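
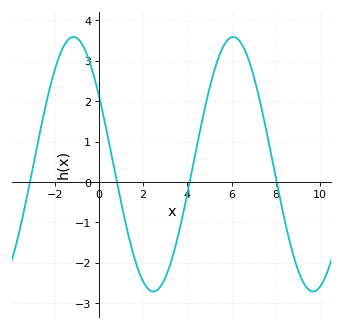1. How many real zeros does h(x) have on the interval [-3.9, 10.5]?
4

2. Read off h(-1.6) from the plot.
3.4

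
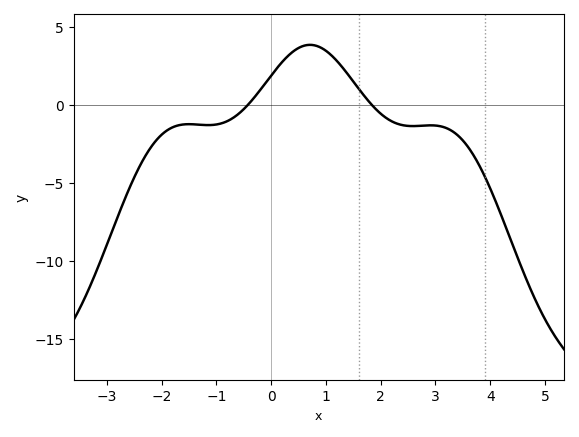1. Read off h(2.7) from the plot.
-1.5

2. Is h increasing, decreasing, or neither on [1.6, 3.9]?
neither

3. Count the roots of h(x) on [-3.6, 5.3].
2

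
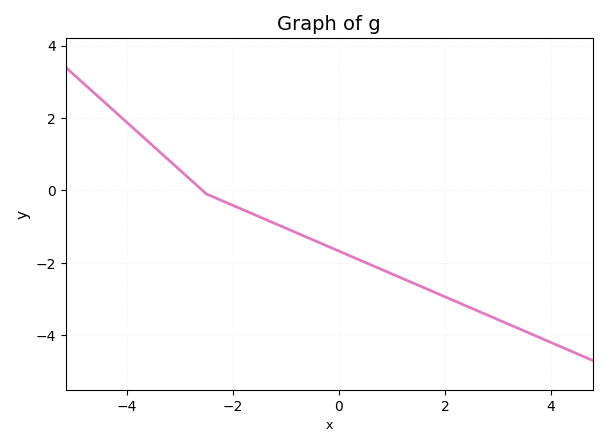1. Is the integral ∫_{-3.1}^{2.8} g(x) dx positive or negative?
negative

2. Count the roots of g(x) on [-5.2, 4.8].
1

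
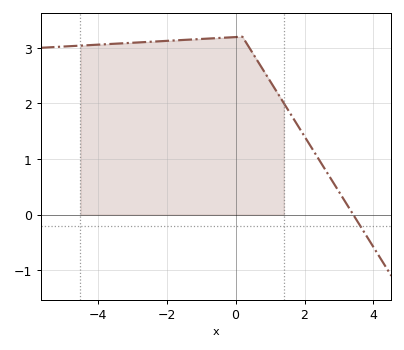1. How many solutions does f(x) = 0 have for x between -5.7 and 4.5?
1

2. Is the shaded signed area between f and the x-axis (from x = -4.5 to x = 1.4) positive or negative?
positive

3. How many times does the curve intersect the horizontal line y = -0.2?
1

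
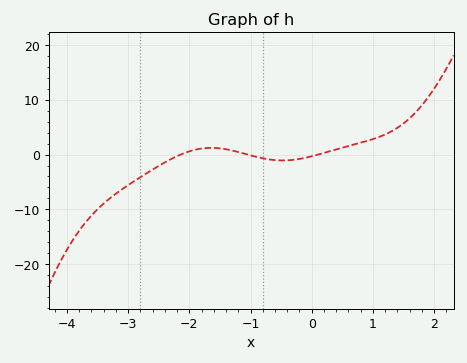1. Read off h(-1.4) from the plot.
0.966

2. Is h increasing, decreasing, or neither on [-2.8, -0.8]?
neither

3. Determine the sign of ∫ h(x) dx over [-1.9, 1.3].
positive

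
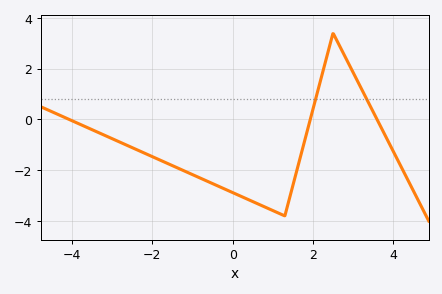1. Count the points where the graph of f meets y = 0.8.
2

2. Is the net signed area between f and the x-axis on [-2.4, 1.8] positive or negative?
negative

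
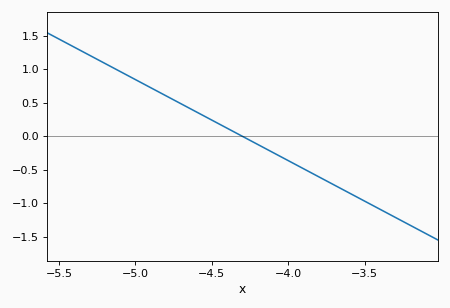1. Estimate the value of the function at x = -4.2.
-0.121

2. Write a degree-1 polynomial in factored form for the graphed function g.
y = -1.21(x + 4.3)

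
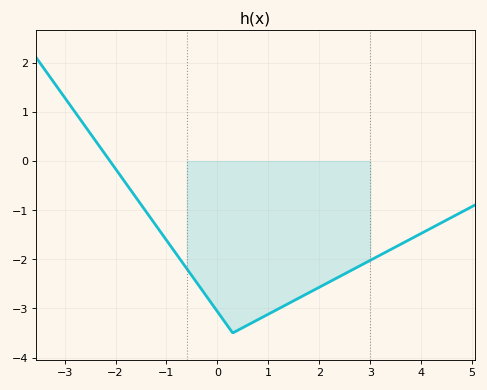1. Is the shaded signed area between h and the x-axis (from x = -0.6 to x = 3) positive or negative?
negative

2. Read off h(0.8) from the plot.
-3.2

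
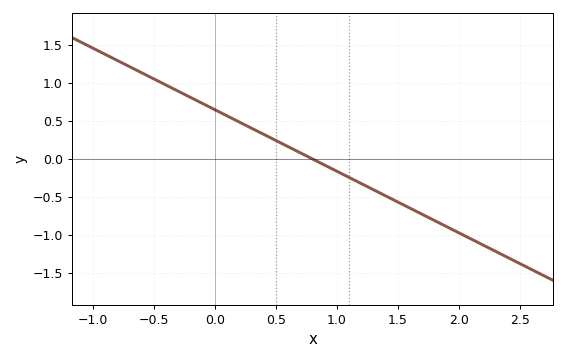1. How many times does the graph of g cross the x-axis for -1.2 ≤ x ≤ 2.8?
1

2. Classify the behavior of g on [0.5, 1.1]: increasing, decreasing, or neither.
decreasing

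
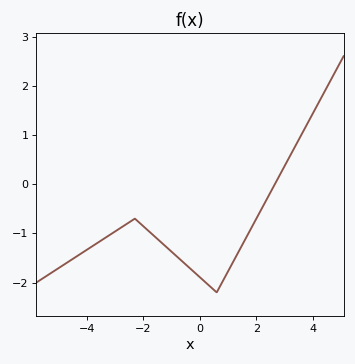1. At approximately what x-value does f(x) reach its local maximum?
-2.2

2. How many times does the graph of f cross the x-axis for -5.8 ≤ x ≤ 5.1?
1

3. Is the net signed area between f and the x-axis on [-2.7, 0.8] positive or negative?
negative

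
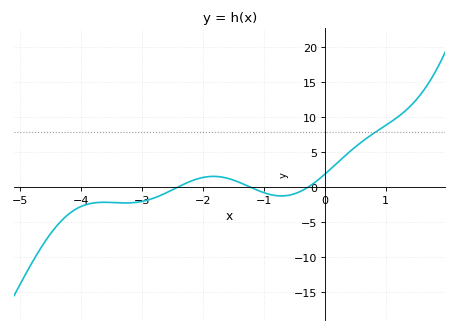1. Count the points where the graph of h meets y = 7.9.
1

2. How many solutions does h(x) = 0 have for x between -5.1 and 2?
3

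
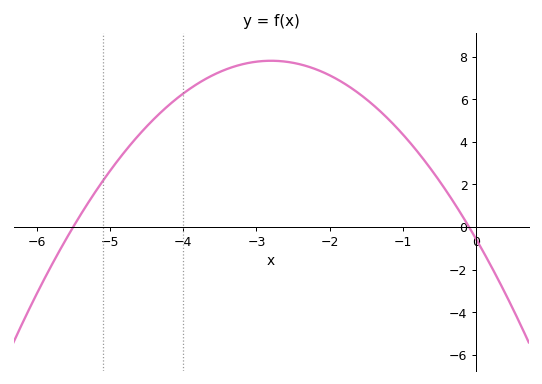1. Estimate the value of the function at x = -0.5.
2.2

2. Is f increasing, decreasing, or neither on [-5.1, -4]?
increasing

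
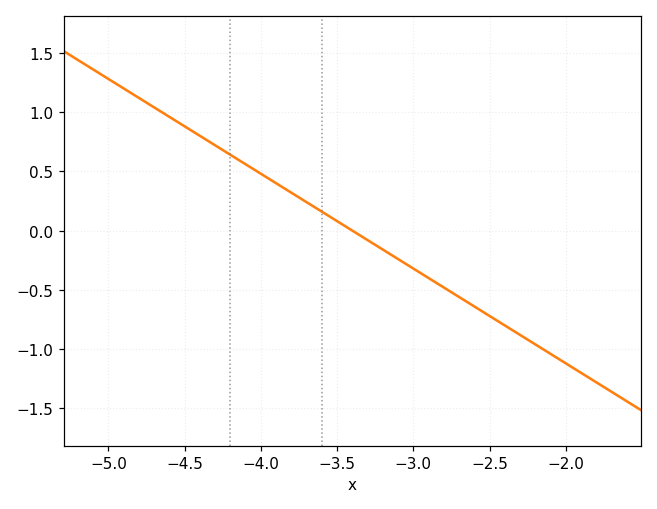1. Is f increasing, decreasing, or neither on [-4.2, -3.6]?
decreasing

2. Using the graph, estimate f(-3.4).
0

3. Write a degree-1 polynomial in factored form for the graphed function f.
y = -0.8(x + 3.4)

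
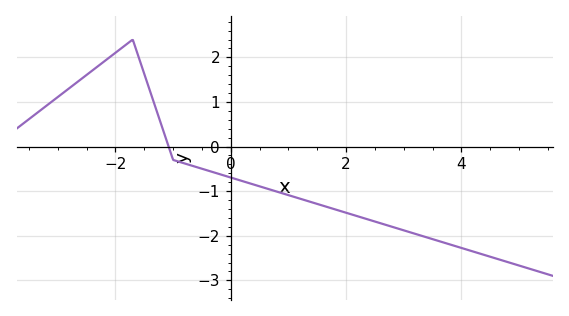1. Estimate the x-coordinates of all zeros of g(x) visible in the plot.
-1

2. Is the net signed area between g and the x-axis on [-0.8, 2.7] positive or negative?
negative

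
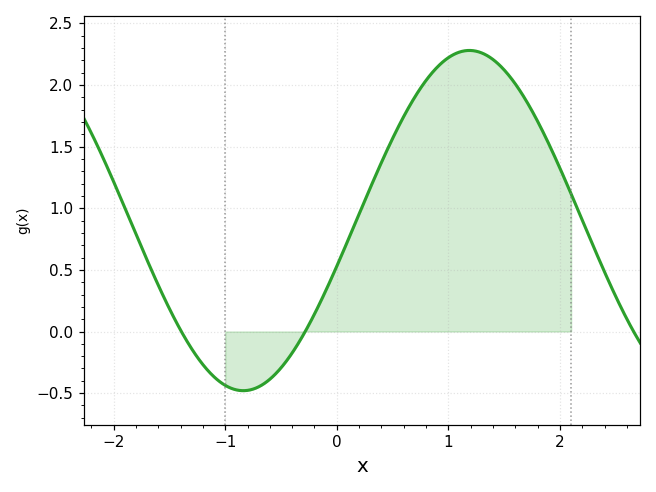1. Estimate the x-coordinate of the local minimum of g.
-0.8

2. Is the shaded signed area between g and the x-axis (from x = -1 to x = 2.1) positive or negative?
positive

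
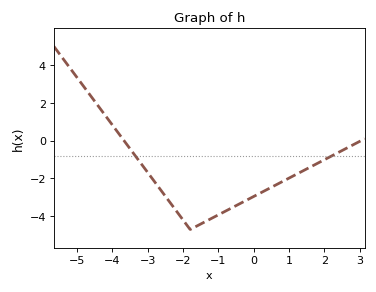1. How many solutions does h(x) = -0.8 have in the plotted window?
2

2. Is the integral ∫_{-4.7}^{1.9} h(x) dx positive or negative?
negative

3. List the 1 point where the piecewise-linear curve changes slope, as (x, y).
(-1.8, -4.7)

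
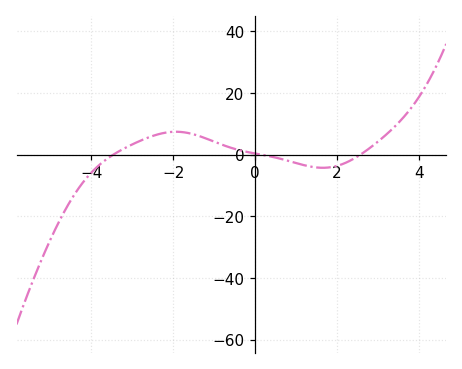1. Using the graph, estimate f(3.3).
7.73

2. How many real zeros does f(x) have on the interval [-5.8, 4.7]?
3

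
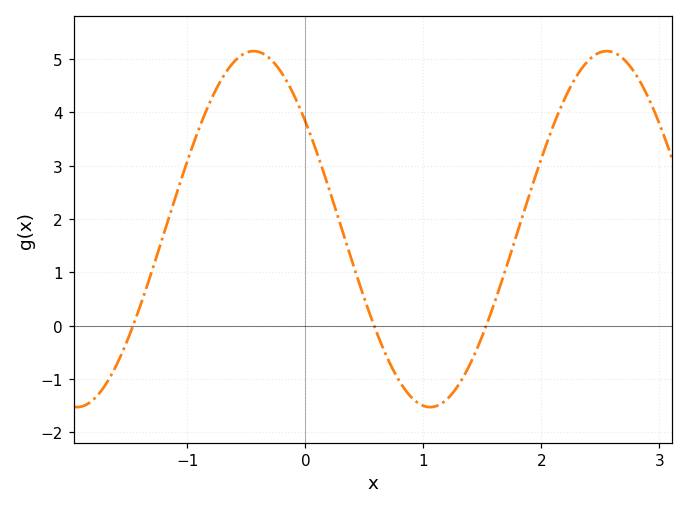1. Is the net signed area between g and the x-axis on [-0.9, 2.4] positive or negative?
positive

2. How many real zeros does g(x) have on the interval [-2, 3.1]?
3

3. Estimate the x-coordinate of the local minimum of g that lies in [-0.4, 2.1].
1.1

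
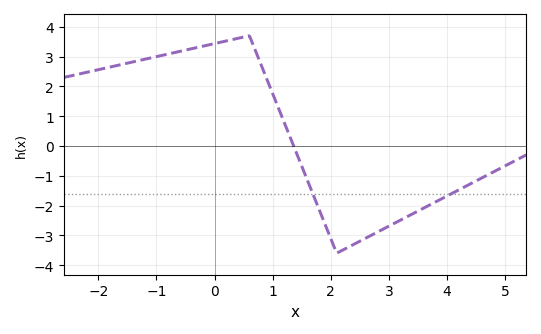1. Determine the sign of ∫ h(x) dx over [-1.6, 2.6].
positive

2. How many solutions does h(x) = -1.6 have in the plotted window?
2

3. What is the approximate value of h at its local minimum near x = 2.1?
-3.6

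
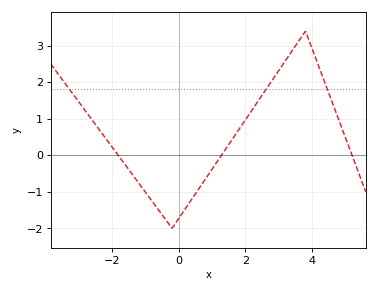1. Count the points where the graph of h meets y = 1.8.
3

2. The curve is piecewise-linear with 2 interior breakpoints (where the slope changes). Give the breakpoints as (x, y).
(-0.2, -2); (3.8, 3.4)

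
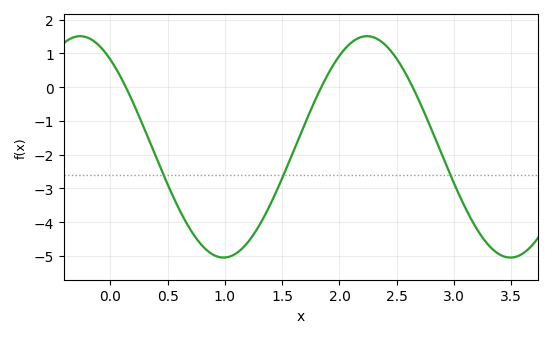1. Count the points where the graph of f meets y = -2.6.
3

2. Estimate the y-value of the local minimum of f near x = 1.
-5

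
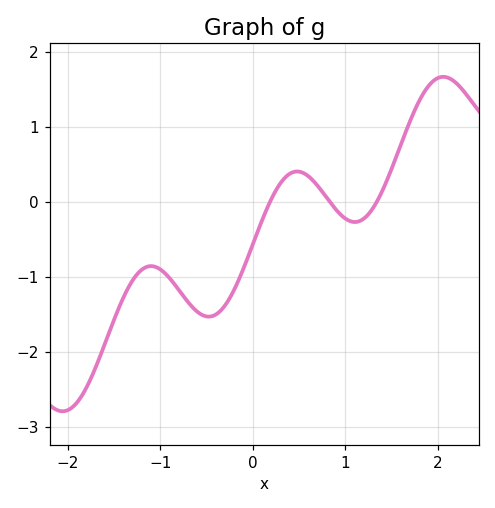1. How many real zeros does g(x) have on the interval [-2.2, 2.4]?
3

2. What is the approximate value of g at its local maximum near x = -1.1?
-0.9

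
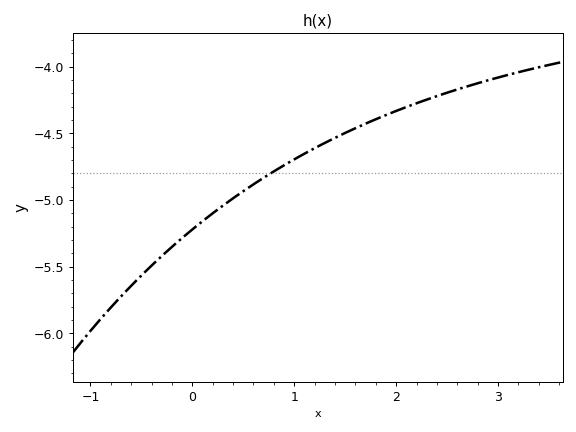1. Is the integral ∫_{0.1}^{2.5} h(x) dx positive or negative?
negative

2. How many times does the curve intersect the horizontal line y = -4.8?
1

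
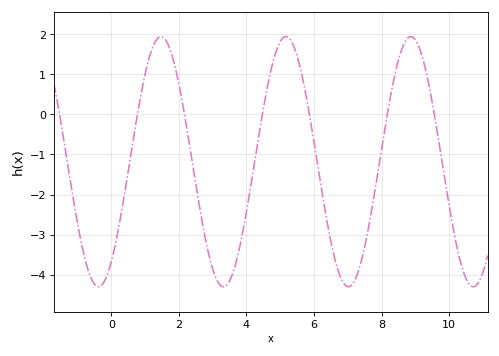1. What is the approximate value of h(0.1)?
-3.3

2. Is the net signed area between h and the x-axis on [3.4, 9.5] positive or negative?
negative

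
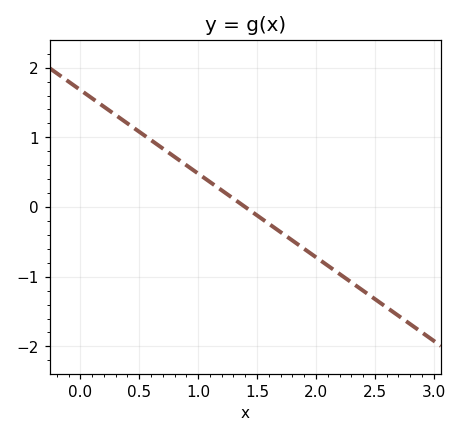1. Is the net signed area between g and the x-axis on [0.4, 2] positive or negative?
positive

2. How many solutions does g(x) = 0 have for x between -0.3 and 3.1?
1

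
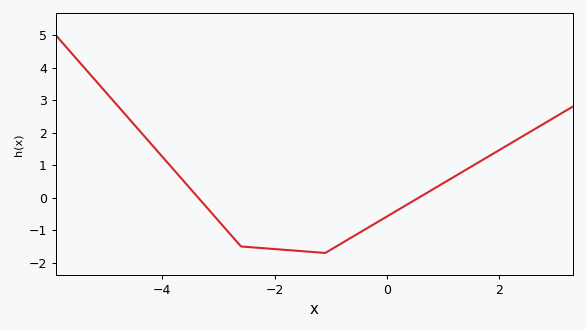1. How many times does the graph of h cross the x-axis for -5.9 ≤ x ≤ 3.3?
2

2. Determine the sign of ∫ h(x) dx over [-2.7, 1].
negative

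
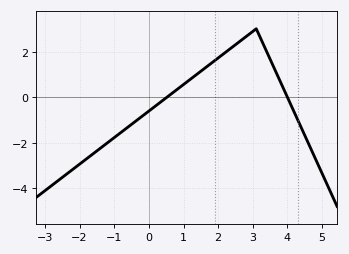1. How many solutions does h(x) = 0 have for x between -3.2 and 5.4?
2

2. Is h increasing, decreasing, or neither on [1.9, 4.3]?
neither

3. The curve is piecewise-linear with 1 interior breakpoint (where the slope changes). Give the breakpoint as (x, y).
(3.1, 3)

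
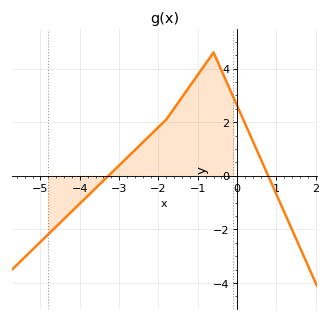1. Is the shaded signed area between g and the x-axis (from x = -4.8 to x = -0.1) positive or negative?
positive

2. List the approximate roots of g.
-3.27, 0.788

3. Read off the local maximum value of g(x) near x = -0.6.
4.6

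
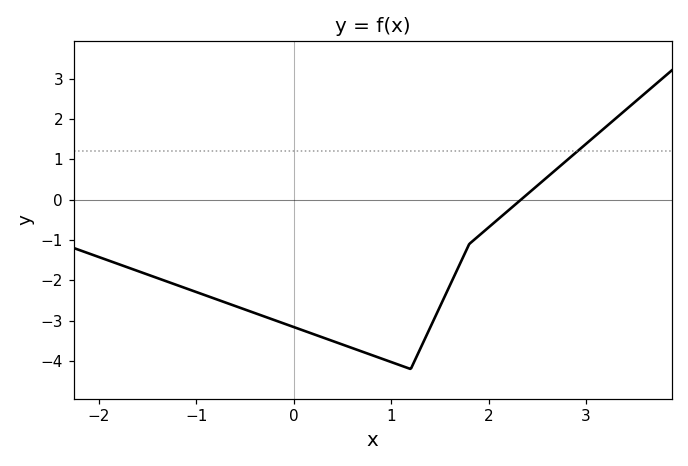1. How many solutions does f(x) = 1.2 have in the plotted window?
1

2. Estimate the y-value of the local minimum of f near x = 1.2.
-4.2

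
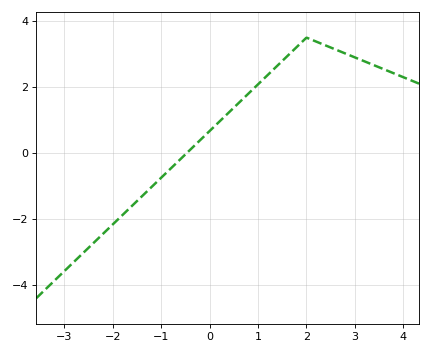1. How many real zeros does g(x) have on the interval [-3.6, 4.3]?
1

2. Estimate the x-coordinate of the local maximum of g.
2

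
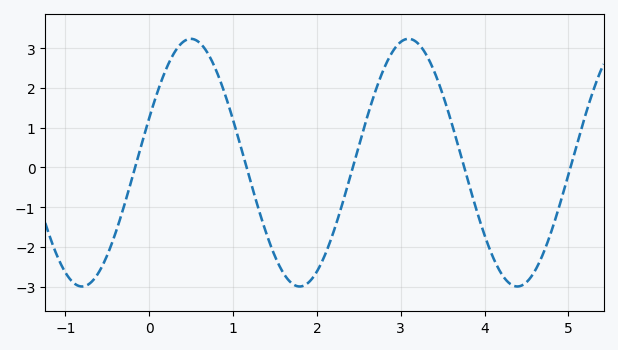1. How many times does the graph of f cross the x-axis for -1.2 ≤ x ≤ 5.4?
5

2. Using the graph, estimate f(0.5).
3.2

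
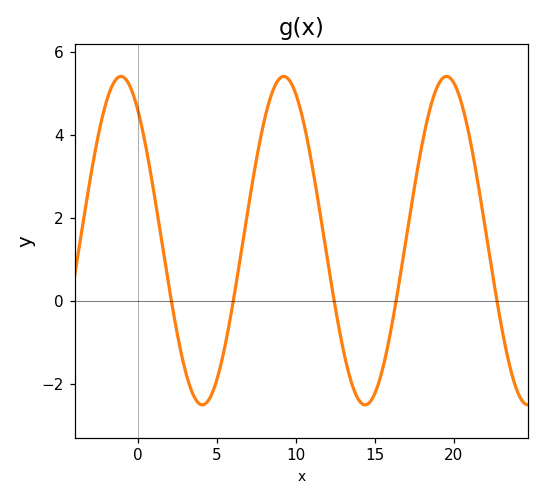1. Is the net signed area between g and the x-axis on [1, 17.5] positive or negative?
positive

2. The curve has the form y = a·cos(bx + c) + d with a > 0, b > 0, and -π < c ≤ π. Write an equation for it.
y = 3.96cos(0.61x + 0.65) + 1.46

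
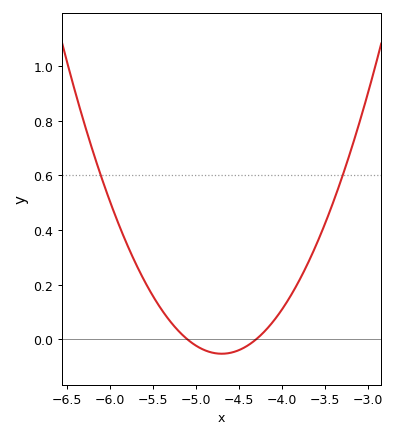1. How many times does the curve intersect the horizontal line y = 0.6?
2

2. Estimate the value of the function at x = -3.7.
0.28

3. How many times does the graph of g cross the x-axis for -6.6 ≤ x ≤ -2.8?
2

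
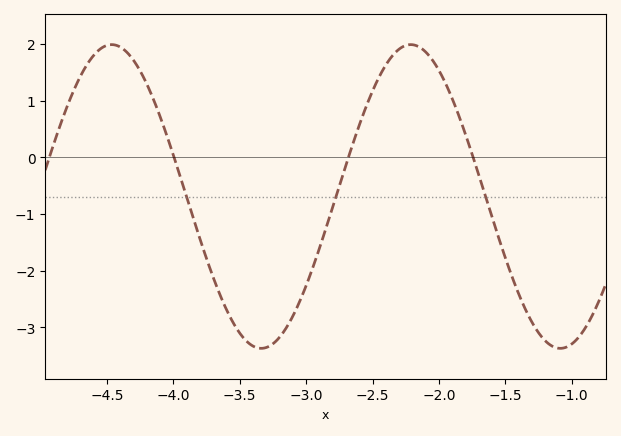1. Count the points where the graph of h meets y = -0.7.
3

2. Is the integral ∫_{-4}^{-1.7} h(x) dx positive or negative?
negative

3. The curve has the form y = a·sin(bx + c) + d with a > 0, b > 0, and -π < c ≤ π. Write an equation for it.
y = 2.68sin(2.79x + 1.46) - 0.69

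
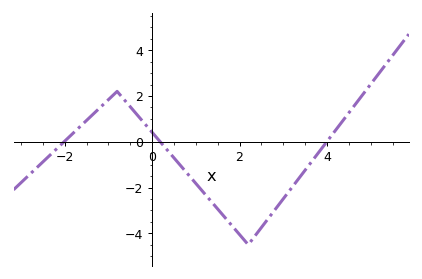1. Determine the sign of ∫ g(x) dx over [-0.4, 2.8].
negative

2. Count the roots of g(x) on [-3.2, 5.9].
3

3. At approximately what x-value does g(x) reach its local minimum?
2.2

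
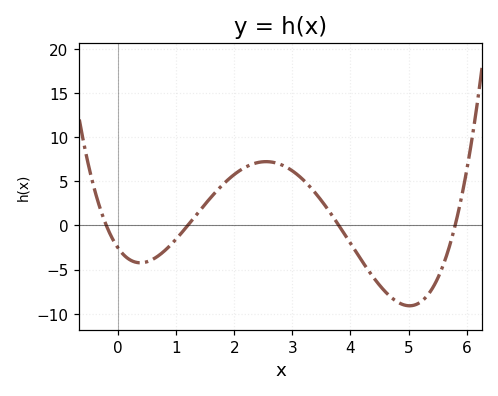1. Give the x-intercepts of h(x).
-0.2, 1.2, 3.8, 5.8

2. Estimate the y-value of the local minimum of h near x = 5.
-9.11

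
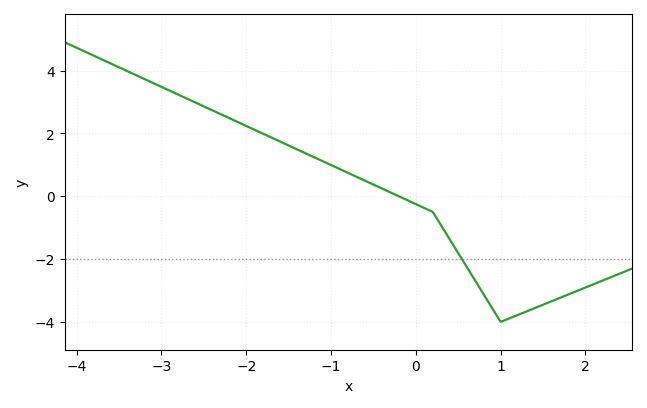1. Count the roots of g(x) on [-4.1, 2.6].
1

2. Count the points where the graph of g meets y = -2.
1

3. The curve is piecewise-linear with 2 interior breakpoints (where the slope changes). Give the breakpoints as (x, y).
(0.2, -0.5); (1, -4)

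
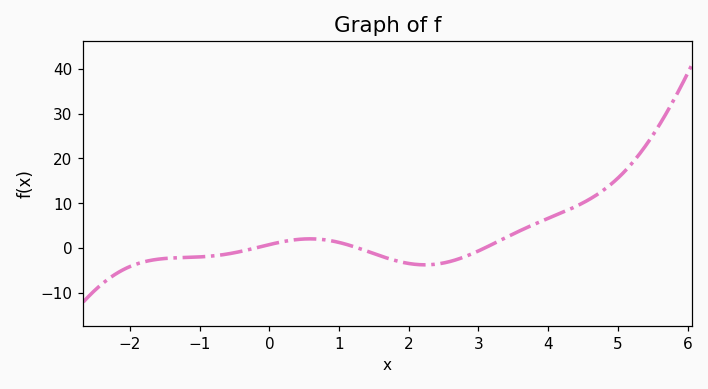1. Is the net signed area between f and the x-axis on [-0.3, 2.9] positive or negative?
negative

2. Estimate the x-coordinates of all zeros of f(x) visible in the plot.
-0.2, 1.2, 3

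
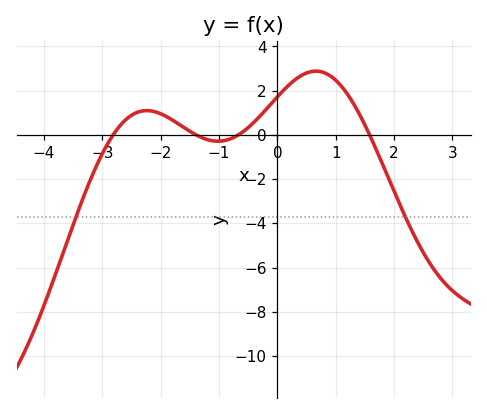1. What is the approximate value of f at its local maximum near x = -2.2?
1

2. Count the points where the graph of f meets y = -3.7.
2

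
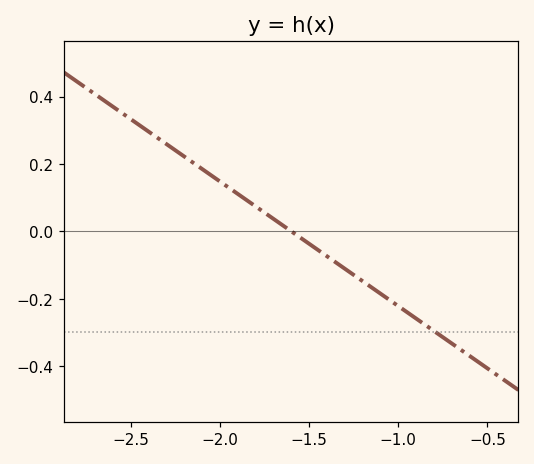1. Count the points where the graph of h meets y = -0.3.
1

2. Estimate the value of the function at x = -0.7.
-0.333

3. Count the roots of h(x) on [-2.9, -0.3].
1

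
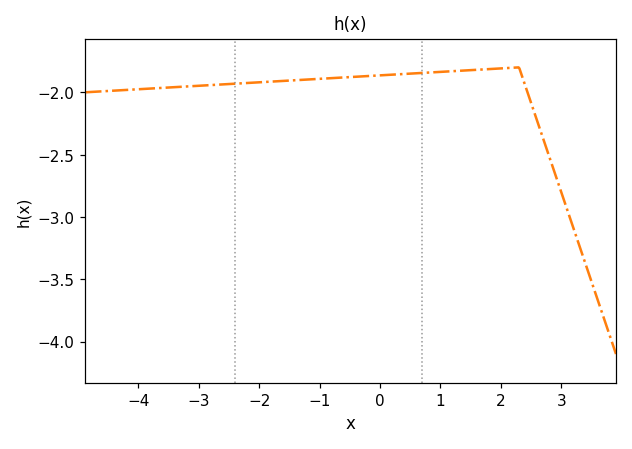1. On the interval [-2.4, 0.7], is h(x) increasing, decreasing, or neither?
increasing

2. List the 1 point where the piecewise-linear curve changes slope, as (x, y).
(2.3, -1.8)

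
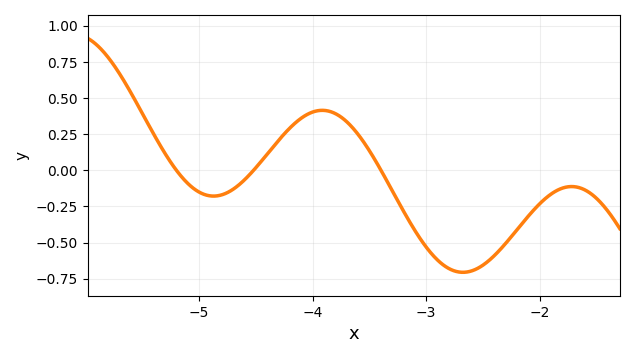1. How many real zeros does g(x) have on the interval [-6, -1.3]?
3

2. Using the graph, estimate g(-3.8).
0.4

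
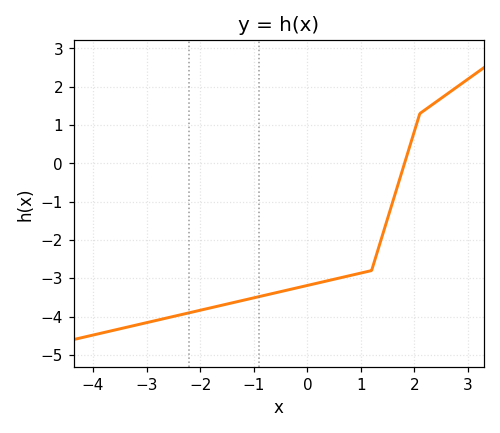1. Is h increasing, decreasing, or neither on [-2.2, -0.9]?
increasing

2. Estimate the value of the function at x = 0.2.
-3.1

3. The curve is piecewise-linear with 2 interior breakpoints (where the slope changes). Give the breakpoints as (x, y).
(1.2, -2.8); (2.1, 1.3)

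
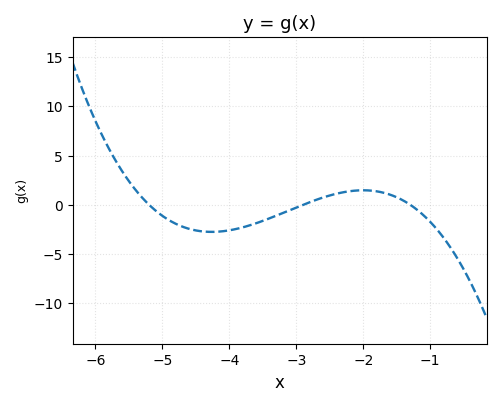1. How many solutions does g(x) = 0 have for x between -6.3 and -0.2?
3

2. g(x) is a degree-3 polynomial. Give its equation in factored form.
y = -0.73(x + 5.2)(x + 2.9)(x + 1.3)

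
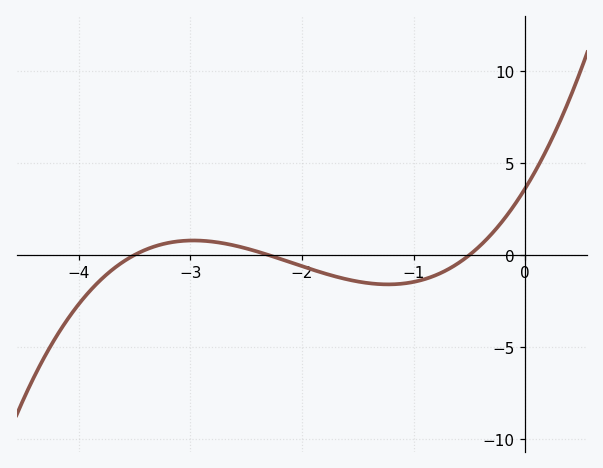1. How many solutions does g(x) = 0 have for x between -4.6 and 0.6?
3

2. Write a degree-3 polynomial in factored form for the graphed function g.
y = 0.9(x + 3.5)(x + 2.3)(x + 0.5)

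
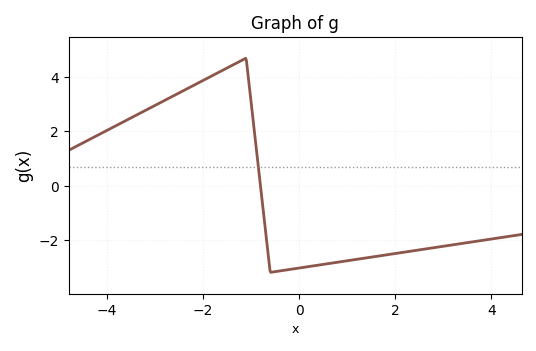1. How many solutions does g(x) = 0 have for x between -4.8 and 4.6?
1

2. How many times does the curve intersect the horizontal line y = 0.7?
1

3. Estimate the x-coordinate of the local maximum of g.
-1.2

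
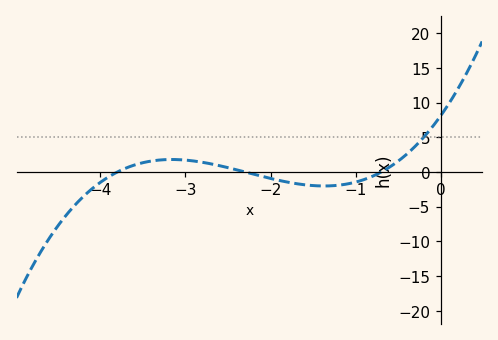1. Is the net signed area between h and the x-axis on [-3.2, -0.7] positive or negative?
negative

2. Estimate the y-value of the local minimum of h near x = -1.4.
-2.01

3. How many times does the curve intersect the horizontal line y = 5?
1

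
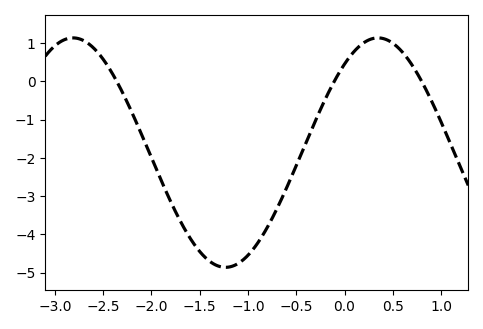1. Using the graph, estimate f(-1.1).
-4.76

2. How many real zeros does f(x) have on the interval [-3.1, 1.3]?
3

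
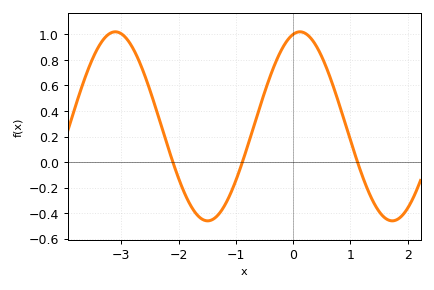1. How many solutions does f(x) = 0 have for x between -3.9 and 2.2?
3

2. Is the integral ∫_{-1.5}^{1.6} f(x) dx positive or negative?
positive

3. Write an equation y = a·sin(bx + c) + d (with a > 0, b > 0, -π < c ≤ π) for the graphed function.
y = 0.74sin(1.9x + 1.3) + 0.28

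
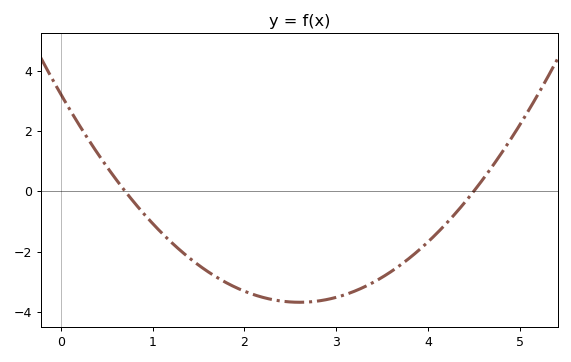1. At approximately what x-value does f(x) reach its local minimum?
2.6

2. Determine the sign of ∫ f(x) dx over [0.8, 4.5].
negative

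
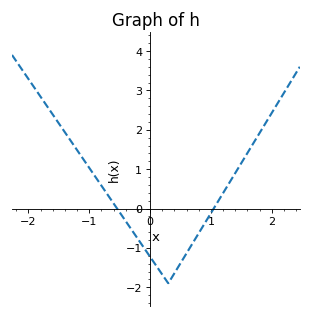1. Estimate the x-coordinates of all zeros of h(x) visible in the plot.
-0.5, 1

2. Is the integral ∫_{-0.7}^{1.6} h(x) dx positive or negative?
negative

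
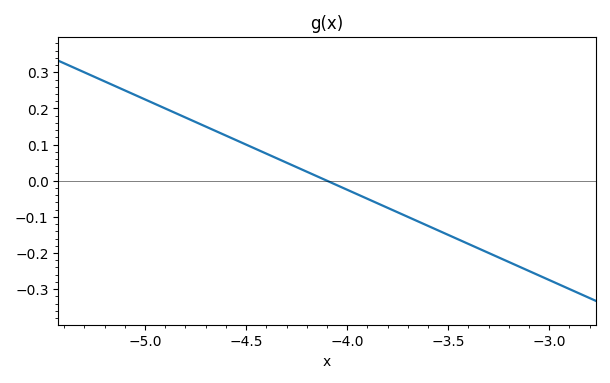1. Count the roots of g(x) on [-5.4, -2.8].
1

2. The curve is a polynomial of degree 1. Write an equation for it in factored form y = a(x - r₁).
y = -0.25(x + 4.1)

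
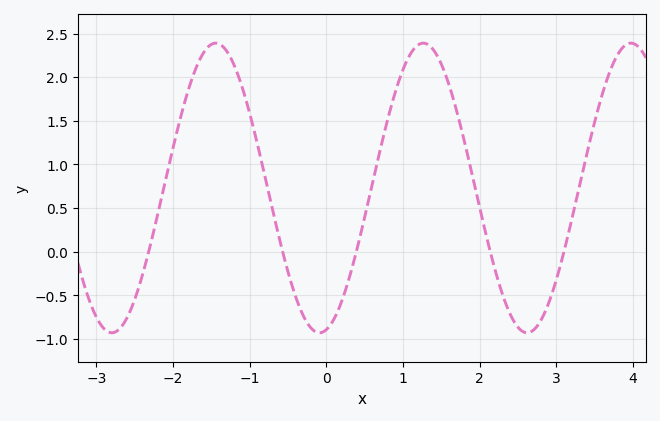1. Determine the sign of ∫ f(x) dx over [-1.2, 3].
positive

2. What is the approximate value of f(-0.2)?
-0.9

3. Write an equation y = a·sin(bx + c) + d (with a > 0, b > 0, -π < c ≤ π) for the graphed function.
y = 1.66sin(2.3x - 1.4) + 0.73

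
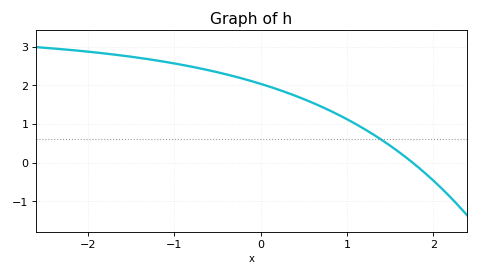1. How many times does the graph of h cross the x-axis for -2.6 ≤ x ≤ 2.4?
1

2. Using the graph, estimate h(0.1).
2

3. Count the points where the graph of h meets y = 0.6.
1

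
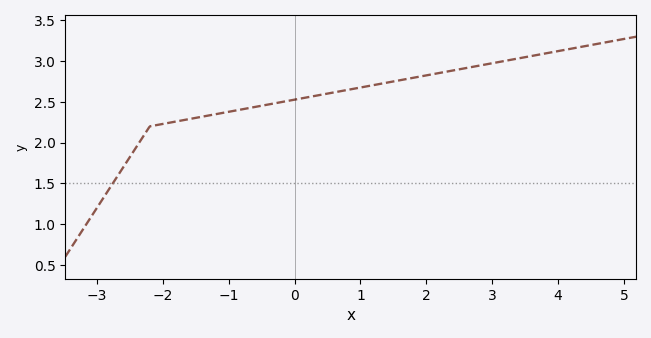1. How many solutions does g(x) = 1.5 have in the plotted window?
1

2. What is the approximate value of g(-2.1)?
2.2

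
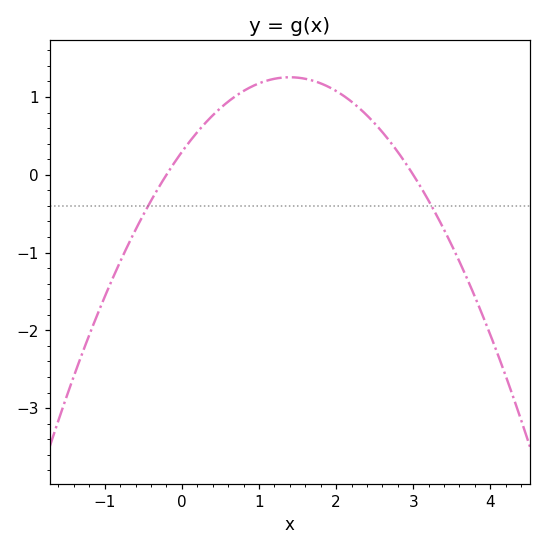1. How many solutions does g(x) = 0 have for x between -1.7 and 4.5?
2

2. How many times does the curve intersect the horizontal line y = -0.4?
2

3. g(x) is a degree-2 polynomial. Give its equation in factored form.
y = -0.49(x + 0.2)(x - 3)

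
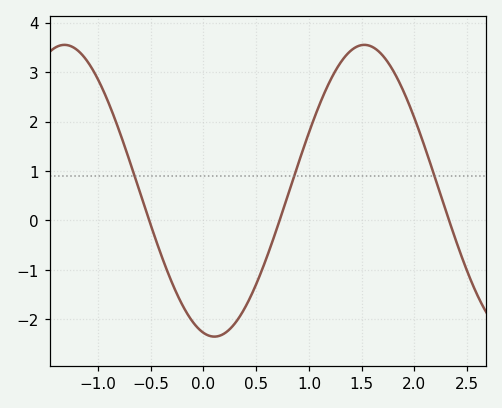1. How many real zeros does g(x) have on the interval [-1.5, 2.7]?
3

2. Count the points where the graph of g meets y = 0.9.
3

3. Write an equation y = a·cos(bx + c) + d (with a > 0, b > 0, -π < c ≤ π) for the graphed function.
y = 2.95cos(2.21x + 2.91) + 0.6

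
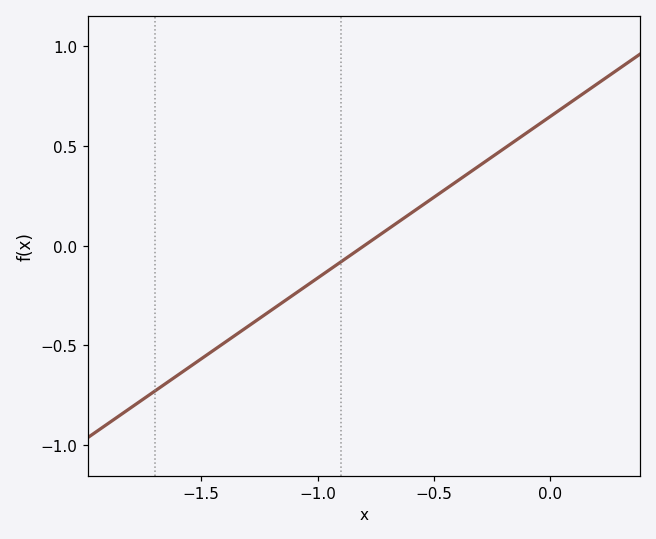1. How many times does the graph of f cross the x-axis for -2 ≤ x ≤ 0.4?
1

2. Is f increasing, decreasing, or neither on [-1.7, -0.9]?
increasing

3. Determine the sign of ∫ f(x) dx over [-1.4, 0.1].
positive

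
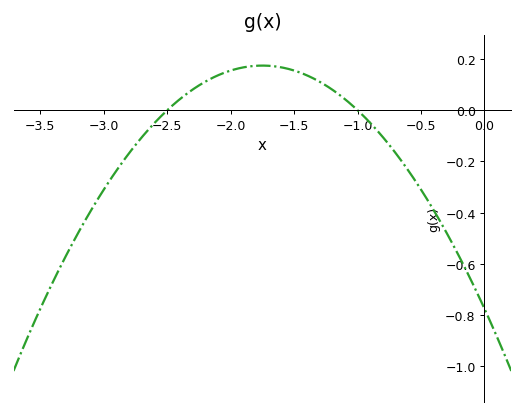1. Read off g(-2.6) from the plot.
-0.05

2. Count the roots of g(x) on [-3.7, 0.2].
2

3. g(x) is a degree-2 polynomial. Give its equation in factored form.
y = -0.31(x + 2.5)(x + 1)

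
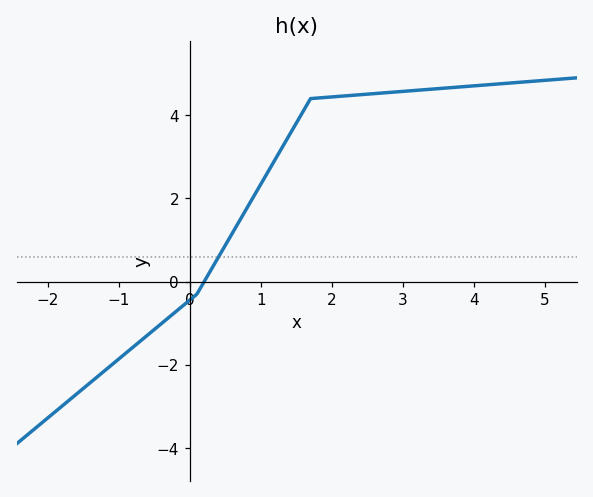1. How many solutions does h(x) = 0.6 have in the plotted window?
1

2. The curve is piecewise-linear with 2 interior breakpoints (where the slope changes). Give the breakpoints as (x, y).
(0.1, -0.3); (1.7, 4.4)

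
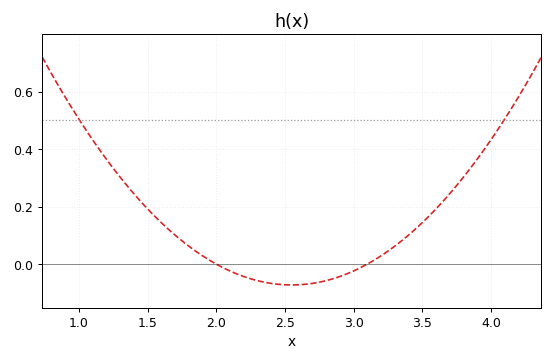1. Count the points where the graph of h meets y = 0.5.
2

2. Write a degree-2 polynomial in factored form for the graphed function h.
y = 0.24(x - 2)(x - 3.1)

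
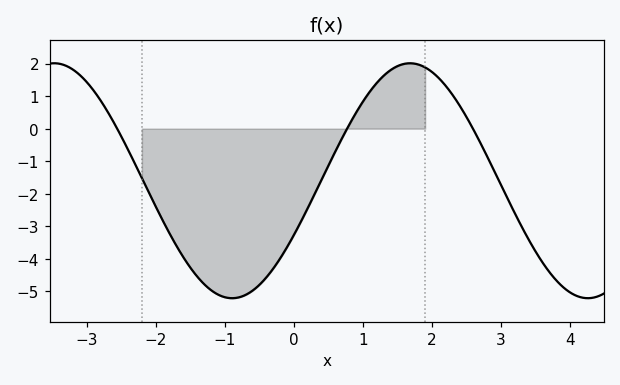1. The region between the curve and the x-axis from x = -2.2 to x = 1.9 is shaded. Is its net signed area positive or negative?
negative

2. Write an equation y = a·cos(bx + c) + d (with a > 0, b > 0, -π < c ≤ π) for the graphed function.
y = 3.61cos(1.22x - 2.05) - 1.6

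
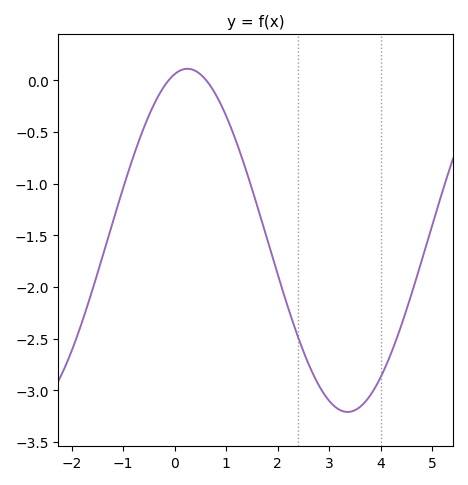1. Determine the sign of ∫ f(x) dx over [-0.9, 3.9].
negative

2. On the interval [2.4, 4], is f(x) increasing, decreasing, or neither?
neither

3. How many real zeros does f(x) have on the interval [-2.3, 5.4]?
2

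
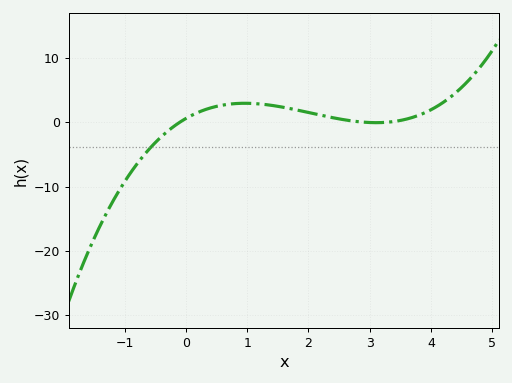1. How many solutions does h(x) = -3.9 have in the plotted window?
1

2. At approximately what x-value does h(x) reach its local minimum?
3.1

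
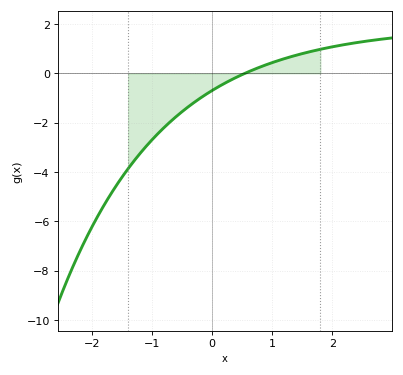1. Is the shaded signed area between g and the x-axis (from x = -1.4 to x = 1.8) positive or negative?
negative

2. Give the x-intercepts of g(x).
0.5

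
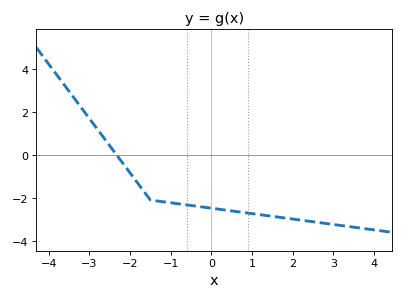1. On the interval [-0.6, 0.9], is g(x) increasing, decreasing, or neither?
decreasing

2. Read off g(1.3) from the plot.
-2.8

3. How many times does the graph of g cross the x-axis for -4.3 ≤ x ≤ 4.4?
1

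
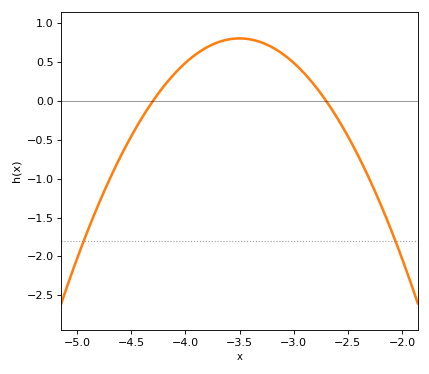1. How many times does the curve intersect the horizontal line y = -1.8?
2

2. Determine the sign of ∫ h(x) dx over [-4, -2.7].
positive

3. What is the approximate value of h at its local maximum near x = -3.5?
0.8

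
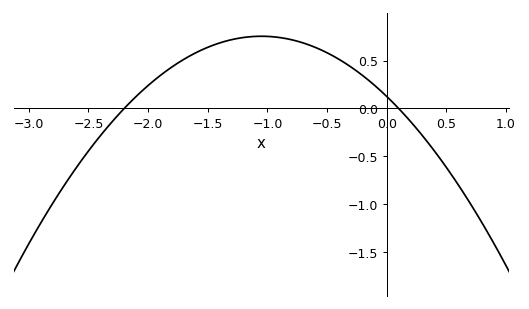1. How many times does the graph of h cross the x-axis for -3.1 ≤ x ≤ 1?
2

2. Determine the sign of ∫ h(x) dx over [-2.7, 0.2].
positive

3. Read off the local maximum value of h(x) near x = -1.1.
0.754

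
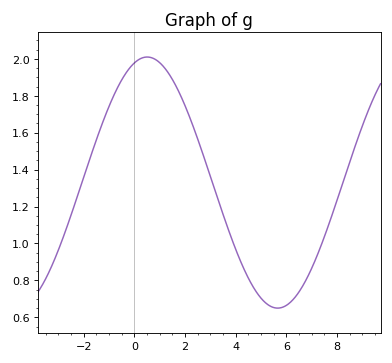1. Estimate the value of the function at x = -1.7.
1.48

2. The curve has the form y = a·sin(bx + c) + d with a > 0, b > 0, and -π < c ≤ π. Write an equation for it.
y = 0.68sin(0.61x + 1.3) + 1.33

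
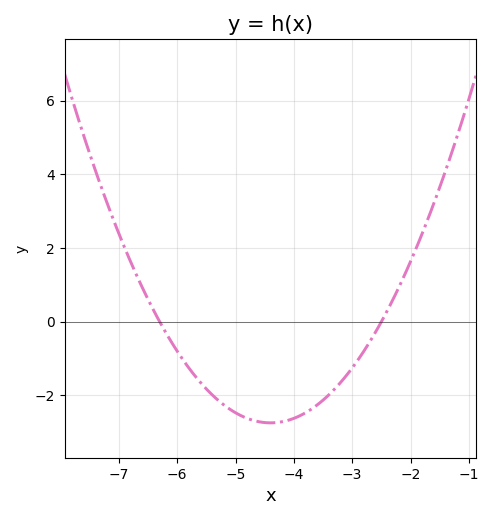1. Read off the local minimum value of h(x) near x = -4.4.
-2.74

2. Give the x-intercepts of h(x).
-6.3, -2.5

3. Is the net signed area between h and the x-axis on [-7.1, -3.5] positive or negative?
negative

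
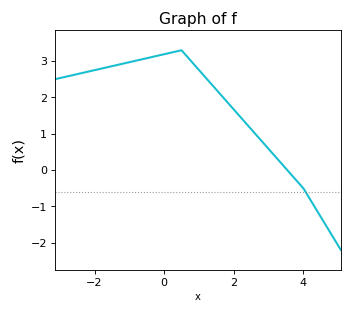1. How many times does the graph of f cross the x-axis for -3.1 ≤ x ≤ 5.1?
1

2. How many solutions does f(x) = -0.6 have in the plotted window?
1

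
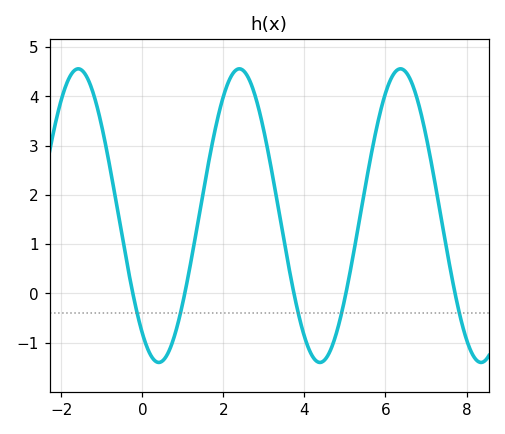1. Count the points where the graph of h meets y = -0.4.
5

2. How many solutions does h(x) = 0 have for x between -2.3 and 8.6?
5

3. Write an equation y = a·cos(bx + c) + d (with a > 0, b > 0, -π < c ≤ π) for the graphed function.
y = 2.98cos(1.6x + 2.5) + 1.58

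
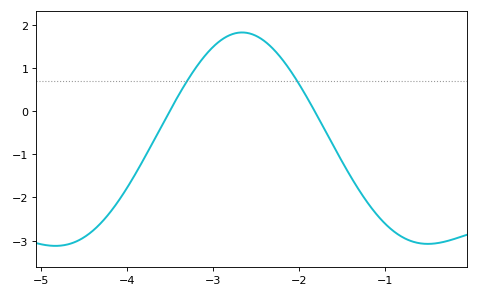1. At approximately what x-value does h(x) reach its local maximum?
-2.7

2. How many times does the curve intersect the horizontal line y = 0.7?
2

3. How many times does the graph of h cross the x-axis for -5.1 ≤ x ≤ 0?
2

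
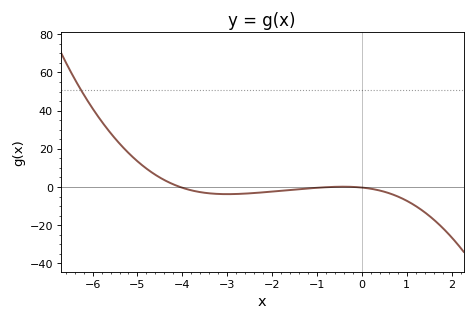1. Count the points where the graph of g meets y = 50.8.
1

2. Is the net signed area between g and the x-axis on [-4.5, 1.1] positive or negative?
negative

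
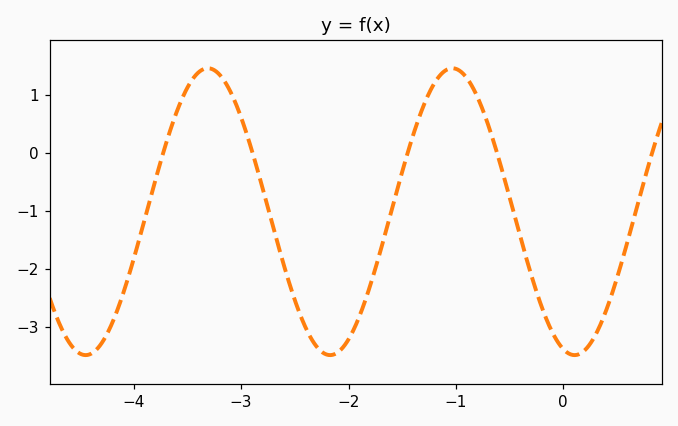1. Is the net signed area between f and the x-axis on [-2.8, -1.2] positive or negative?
negative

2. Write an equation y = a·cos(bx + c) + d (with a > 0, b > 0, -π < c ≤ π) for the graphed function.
y = 2.47cos(2.76x + 2.85) - 1.01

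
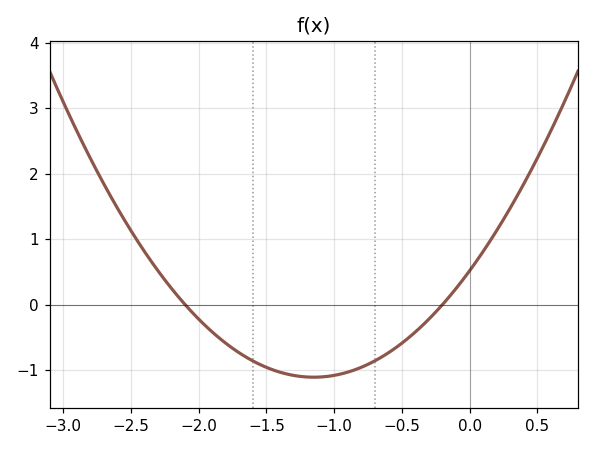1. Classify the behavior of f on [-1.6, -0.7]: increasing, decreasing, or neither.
neither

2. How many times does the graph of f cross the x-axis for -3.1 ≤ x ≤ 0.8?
2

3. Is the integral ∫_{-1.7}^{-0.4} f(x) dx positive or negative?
negative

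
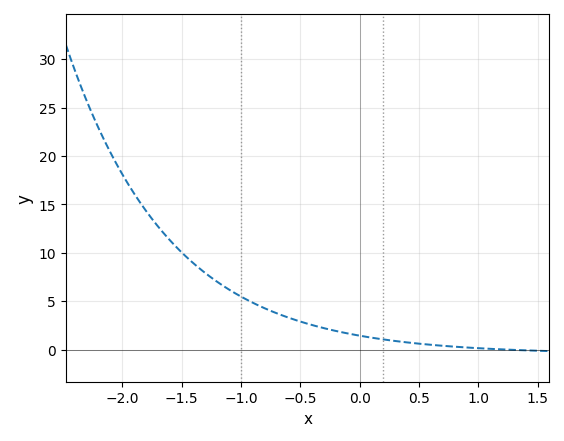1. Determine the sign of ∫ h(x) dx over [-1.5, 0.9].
positive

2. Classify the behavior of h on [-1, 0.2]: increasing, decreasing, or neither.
decreasing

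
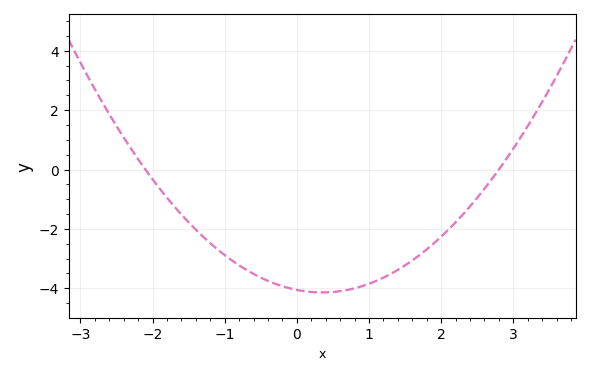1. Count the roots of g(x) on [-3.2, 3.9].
2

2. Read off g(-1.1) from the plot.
-2.69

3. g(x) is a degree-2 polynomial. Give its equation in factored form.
y = 0.69(x + 2.1)(x - 2.8)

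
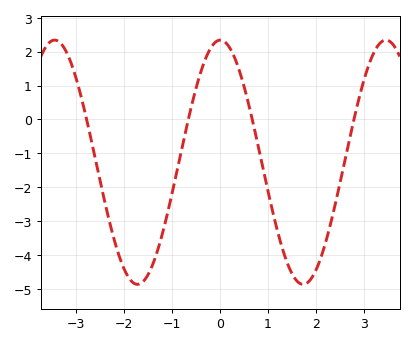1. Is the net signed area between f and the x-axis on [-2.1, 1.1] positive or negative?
negative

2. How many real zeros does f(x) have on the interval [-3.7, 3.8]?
4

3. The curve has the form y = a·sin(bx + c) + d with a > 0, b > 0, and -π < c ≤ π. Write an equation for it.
y = 3.6sin(1.8x + 1.5) - 1.26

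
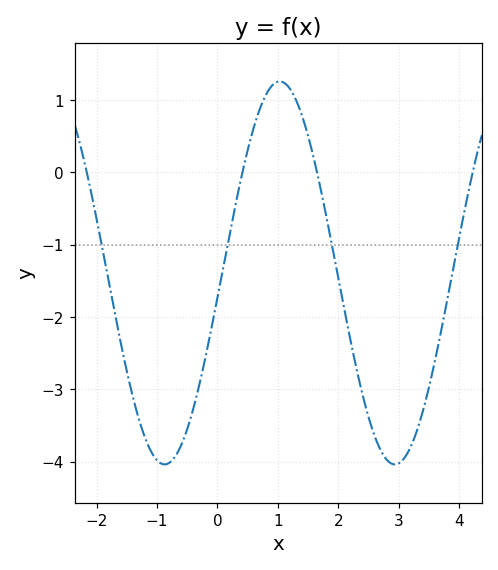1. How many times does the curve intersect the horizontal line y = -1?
4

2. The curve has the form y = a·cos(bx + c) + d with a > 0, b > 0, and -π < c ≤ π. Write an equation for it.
y = 2.65cos(1.6x - 1.7) - 1.39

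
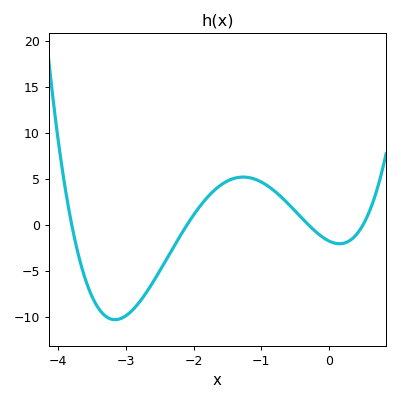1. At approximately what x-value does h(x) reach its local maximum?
-1.27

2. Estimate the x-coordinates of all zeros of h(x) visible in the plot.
-3.8, -2.1, -0.3, 0.5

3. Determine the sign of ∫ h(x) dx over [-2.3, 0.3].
positive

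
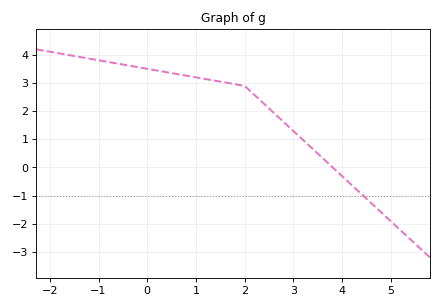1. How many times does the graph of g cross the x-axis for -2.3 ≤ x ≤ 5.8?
1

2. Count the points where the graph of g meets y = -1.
1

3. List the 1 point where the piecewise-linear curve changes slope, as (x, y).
(2, 2.9)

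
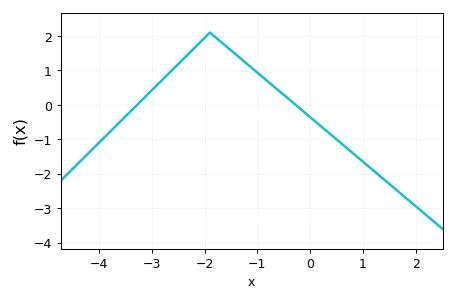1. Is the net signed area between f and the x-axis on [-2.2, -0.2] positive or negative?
positive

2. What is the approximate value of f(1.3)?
-2.03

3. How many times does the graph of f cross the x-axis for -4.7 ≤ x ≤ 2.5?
2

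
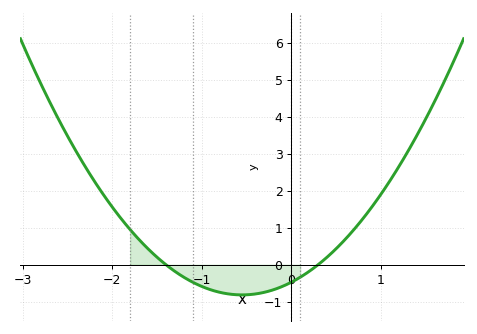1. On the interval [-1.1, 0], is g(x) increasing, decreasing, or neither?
neither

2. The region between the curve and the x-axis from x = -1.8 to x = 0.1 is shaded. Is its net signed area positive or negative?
negative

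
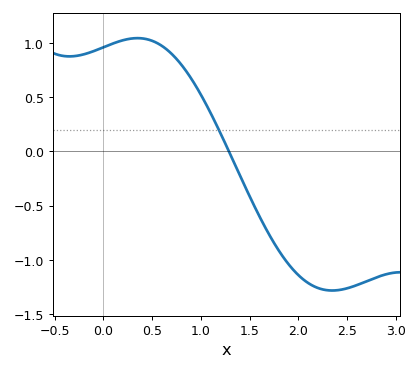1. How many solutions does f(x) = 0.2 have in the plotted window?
1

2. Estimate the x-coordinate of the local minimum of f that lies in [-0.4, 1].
-0.349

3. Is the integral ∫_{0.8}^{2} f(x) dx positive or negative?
negative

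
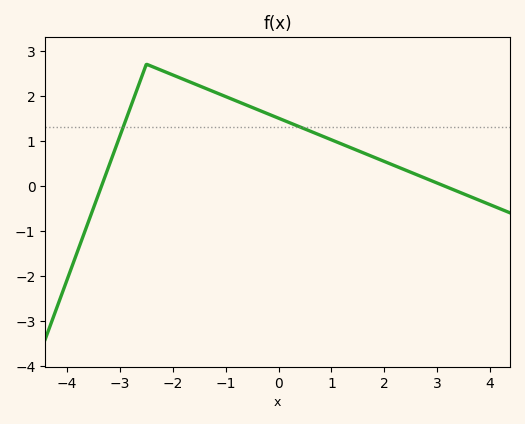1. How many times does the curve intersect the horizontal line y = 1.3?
2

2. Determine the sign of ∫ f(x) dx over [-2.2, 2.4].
positive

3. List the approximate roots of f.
-3.35, 3.13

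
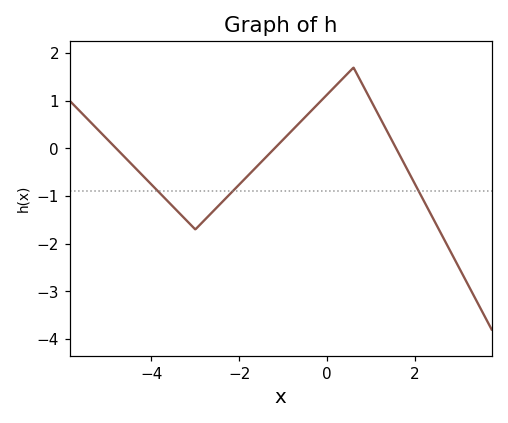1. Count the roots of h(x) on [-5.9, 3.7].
3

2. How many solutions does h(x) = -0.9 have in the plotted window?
3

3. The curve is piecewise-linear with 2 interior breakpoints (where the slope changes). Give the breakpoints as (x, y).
(-3, -1.7); (0.6, 1.7)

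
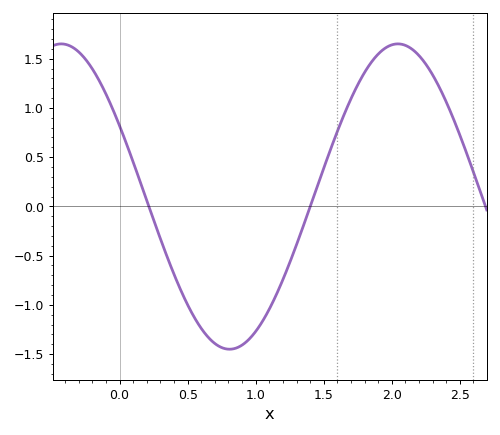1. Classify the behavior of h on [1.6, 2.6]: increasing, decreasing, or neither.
neither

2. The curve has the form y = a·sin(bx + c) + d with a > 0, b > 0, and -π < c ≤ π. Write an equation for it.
y = 1.55sin(2.54x + 2.66) + 0.1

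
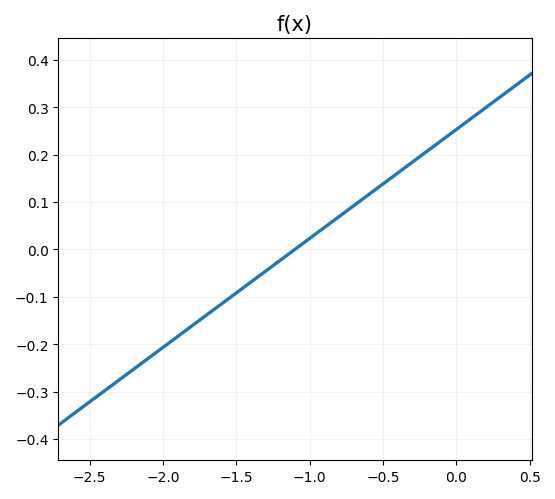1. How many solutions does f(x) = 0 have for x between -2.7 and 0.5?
1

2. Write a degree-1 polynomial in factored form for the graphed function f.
y = 0.23(x + 1.1)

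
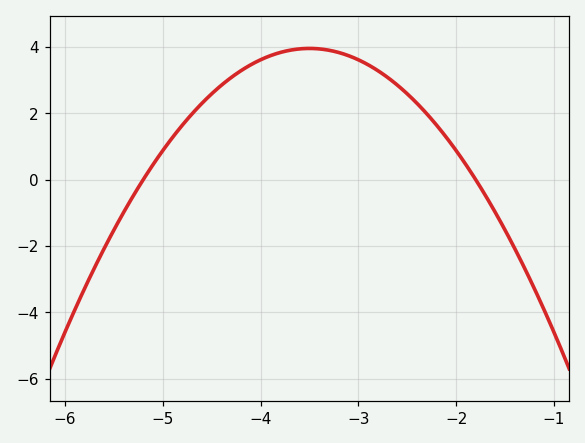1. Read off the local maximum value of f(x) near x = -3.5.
4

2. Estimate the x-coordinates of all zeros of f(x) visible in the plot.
-5.2, -1.8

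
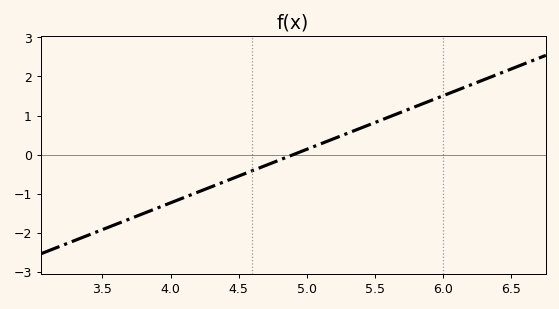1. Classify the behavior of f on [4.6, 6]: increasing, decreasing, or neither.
increasing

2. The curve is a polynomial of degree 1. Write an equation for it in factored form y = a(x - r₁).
y = 1.37(x - 4.9)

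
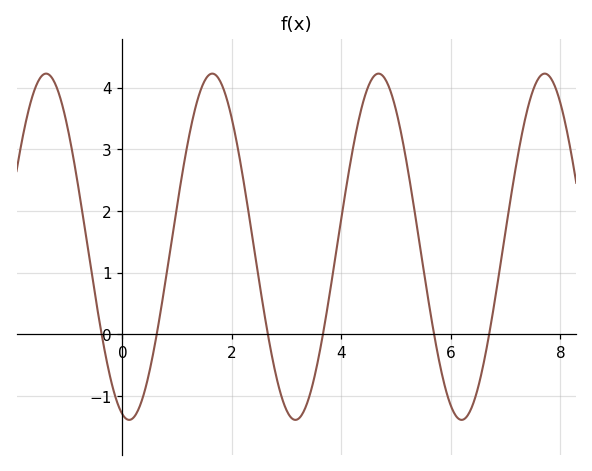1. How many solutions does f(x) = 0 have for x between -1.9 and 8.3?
6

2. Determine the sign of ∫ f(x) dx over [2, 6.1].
positive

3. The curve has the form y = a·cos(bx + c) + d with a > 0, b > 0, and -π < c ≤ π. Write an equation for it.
y = 2.81cos(2.1x + 2.9) + 1.42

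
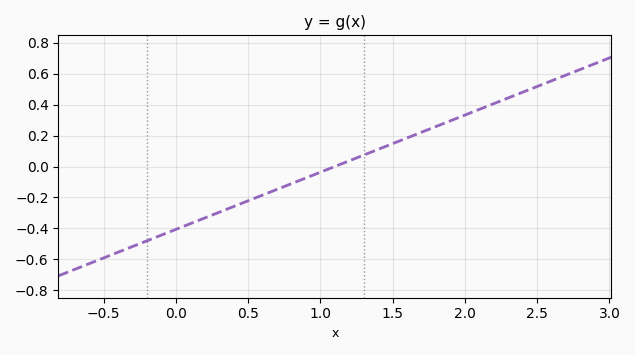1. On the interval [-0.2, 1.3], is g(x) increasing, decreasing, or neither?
increasing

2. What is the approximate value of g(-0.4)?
-0.56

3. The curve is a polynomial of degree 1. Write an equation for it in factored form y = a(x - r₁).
y = 0.37(x - 1.1)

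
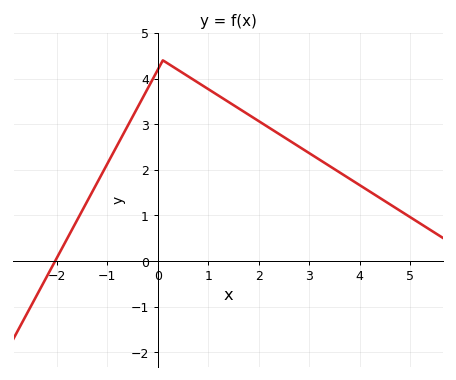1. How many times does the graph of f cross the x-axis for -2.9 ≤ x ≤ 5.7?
1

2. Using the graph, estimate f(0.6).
4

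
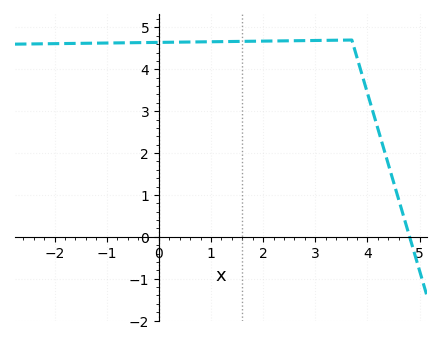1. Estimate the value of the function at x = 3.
4.69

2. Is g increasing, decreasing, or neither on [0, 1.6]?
increasing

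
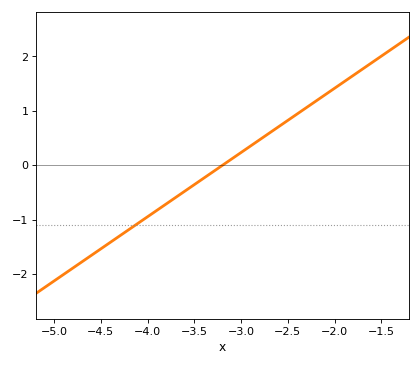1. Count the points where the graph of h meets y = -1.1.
1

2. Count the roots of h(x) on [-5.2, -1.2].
1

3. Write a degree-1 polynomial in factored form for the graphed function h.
y = 1.18(x + 3.2)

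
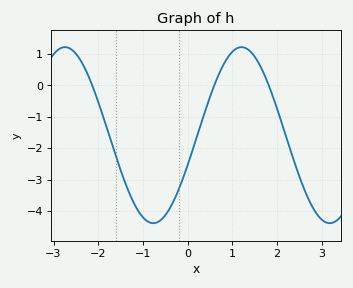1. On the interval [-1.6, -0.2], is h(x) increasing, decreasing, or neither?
neither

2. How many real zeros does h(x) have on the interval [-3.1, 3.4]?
3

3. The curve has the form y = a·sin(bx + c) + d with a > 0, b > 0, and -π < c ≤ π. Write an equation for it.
y = 2.8sin(1.59x - 0.35) - 1.58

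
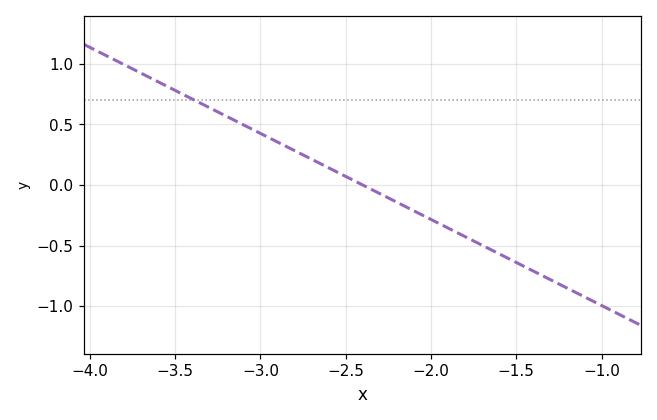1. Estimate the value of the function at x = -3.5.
0.8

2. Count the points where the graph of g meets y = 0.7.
1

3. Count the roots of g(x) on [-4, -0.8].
1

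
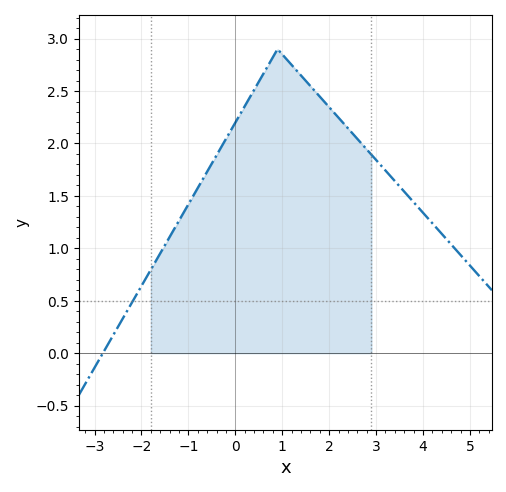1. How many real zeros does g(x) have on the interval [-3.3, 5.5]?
1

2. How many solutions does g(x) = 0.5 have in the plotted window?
1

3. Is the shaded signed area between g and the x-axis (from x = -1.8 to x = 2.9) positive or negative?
positive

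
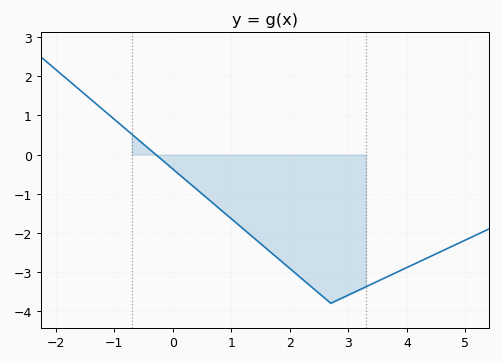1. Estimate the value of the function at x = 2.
-2.91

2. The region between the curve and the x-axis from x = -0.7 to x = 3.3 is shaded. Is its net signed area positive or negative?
negative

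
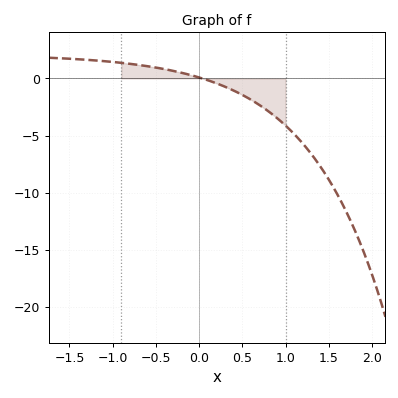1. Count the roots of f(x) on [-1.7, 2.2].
1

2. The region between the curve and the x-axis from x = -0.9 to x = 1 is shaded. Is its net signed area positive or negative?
negative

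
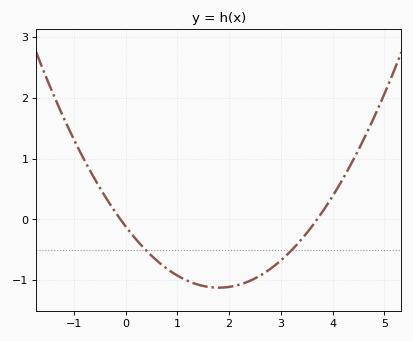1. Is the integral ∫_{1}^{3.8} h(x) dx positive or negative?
negative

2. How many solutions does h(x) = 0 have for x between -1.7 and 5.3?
2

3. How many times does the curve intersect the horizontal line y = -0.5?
2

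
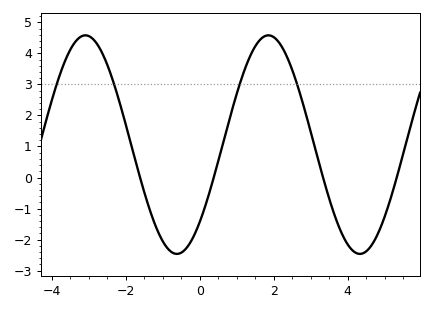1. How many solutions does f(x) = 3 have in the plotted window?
4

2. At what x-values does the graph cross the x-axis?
-1.6, 0.4, 3.4, 5.4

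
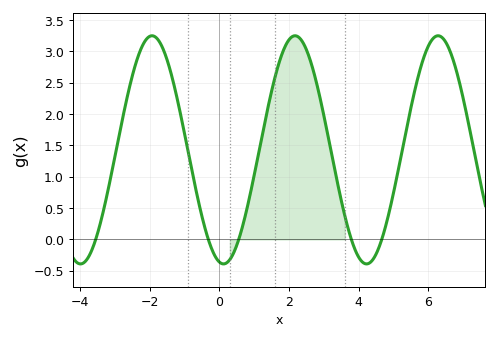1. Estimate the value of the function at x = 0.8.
0.512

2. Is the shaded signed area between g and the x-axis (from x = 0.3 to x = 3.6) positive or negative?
positive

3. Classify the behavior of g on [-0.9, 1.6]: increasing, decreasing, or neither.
neither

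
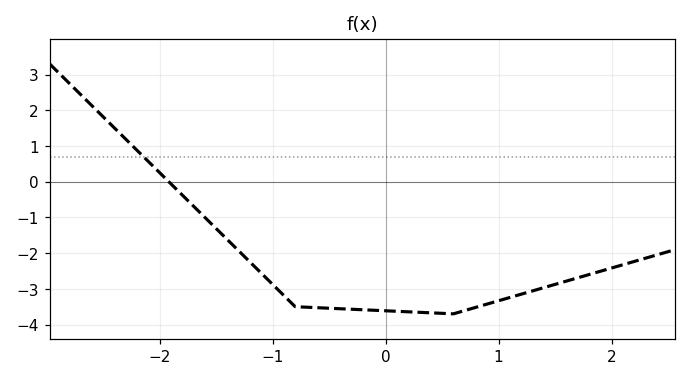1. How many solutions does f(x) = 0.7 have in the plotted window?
1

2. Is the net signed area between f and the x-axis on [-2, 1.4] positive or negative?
negative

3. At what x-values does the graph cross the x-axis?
-1.9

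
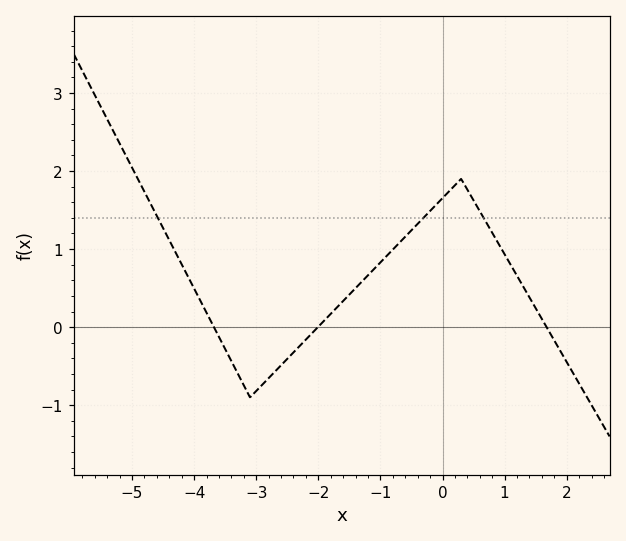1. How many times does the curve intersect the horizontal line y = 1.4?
3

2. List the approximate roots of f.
-3.68, -2.01, 1.68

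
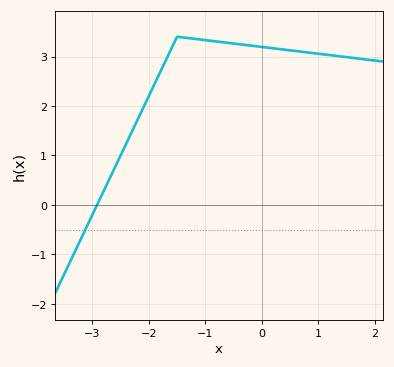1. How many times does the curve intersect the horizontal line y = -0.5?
1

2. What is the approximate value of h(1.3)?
3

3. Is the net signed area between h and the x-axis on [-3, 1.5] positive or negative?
positive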